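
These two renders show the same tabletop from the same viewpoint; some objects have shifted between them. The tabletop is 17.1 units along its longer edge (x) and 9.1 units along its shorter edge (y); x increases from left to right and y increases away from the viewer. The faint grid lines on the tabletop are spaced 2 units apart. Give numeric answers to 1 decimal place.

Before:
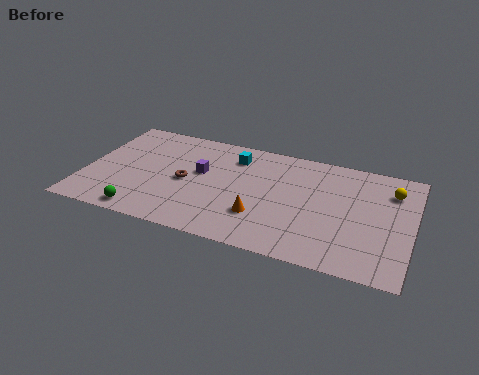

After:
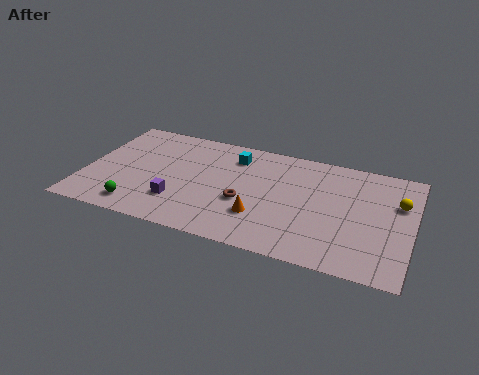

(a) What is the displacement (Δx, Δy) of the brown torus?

(3.2, -0.7)

From the two frames, the brown torus sits at roughly (5.3, 4.3) before and (8.5, 3.6) after.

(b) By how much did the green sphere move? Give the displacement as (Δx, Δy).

(-0.3, 0.4)

From the two frames, the green sphere sits at roughly (3.4, 1.0) before and (3.1, 1.4) after.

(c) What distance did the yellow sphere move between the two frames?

1.0

From (15.9, 6.9) to (16.3, 6.0), the yellow sphere covered √(0.4² + 0.9²) ≈ 1.0 units.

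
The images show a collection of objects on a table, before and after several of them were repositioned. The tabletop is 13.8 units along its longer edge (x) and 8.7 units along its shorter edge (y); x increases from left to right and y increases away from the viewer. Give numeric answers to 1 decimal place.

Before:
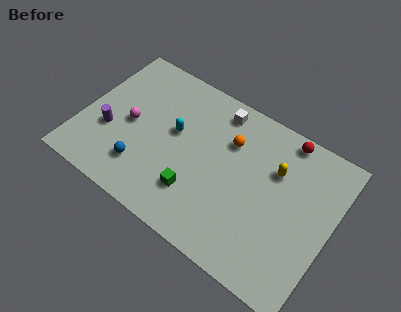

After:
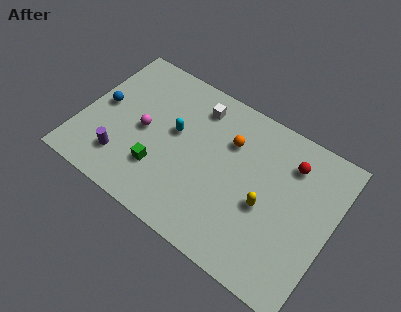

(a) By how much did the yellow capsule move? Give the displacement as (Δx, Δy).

(-0.2, -2.2)

The yellow capsule was at about (10.5, 5.9) and moved to about (10.3, 3.7).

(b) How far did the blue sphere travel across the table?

3.6

The blue sphere moved from about (3.7, 2.1) to (1.0, 4.5), a distance of √(2.7² + 2.4²) ≈ 3.6.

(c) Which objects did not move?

the orange sphere and the cyan capsule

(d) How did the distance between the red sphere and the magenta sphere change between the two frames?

-0.7

The distance was about 8.9 in the first image and 8.2 in the second, so they moved 0.7 units closer together.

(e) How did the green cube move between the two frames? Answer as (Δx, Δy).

(-2.1, 0.2)

The green cube started near (6.7, 2.3) and ended near (4.6, 2.5).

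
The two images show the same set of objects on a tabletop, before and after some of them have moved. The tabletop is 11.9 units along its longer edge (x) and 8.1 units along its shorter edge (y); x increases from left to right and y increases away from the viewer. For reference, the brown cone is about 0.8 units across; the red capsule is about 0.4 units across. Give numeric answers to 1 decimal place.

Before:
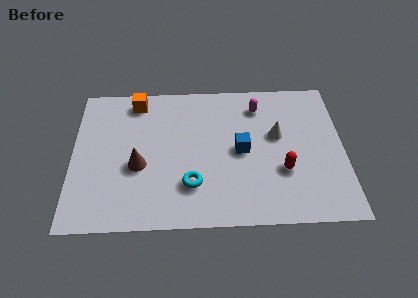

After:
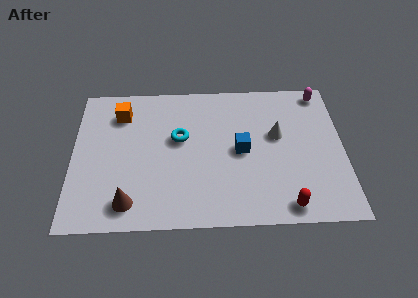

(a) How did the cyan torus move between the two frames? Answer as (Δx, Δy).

(-0.5, 2.6)

From the two frames, the cyan torus sits at roughly (5.2, 2.2) before and (4.7, 4.8) after.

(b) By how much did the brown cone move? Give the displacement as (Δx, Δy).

(-0.4, -2.0)

The brown cone started near (2.9, 3.3) and ended near (2.5, 1.3).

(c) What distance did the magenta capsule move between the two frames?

2.9

The magenta capsule moved from about (8.2, 6.5) to (11.0, 7.2), a distance of √(2.8² + 0.7²) ≈ 2.9.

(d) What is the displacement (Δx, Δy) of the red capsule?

(0.1, -1.9)

The red capsule was at about (9.2, 2.8) and moved to about (9.3, 0.9).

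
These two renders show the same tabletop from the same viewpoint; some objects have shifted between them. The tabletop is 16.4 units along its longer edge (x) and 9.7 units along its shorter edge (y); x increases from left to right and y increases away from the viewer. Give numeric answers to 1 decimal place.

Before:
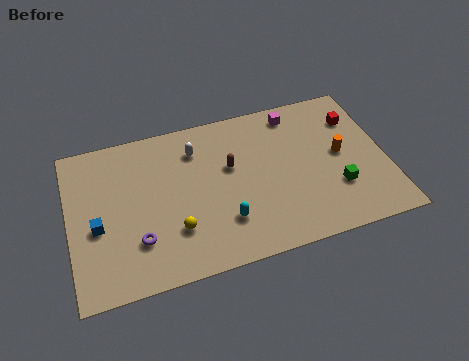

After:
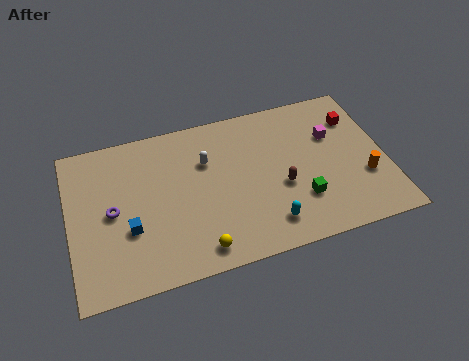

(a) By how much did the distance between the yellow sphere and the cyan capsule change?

+1.1

The distance was about 2.5 in the first image and 3.6 in the second, so they moved 1.1 units further apart.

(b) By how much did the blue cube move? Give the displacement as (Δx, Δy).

(1.6, -0.6)

The blue cube was at about (1.4, 4.1) and moved to about (3.0, 3.5).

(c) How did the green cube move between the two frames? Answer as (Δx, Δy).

(-1.9, -0.2)

The green cube was at about (13.7, 3.0) and moved to about (11.8, 2.8).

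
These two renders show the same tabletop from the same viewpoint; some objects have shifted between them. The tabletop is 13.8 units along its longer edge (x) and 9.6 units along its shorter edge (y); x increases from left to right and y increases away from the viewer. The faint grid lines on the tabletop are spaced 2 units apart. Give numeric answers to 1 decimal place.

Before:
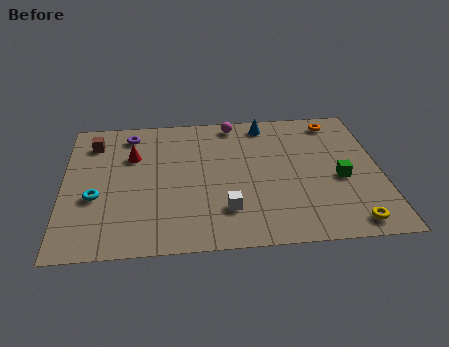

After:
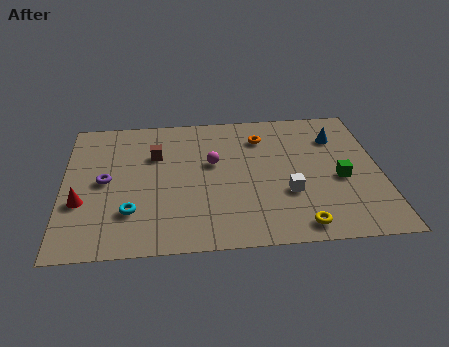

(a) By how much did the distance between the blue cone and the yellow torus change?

-1.8

Before: roughly 8.1 units apart; after: 6.3. That's 1.8 units closer together.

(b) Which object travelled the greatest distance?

the red cone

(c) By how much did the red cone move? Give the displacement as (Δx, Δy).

(-2.2, -3.1)

The red cone was at about (3.0, 6.5) and moved to about (0.8, 3.4).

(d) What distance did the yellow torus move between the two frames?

2.2

The yellow torus moved from about (12.3, 1.1) to (10.1, 1.1), a distance of √(2.2² + 0.0²) ≈ 2.2.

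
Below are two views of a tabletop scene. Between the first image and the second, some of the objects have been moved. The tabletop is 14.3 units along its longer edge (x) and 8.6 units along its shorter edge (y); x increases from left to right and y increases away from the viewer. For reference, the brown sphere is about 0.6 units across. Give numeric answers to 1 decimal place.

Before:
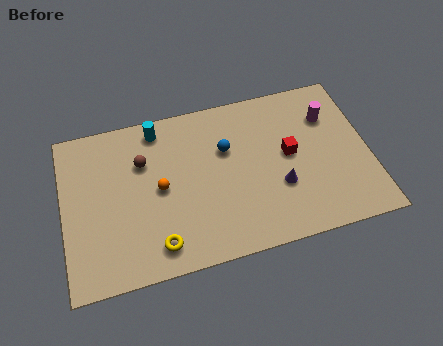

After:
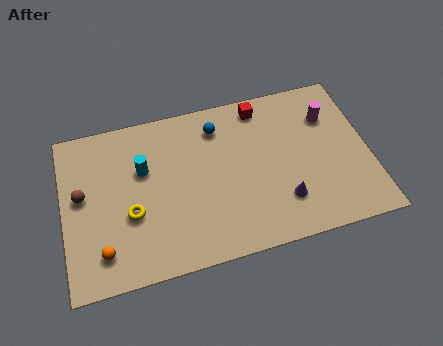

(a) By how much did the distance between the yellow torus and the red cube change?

+0.5

Before: roughly 7.2 units apart; after: 7.7. That's 0.5 units further apart.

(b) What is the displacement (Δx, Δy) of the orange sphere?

(-2.8, -2.6)

The orange sphere started near (4.5, 4.3) and ended near (1.7, 1.7).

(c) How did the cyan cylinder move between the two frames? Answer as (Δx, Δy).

(-0.8, -2.0)

The cyan cylinder started near (4.6, 7.5) and ended near (3.8, 5.5).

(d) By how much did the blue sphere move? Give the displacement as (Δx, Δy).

(-0.3, 1.3)

The blue sphere started near (7.7, 5.6) and ended near (7.4, 6.9).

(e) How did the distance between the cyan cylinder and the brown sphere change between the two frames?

+1.2

Before: roughly 1.8 units apart; after: 3.0. That's 1.2 units further apart.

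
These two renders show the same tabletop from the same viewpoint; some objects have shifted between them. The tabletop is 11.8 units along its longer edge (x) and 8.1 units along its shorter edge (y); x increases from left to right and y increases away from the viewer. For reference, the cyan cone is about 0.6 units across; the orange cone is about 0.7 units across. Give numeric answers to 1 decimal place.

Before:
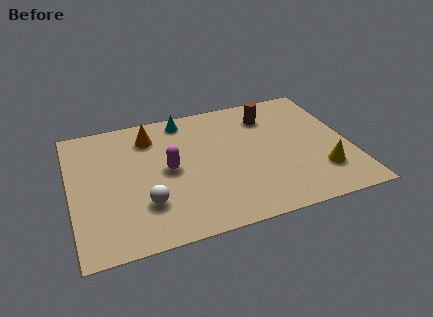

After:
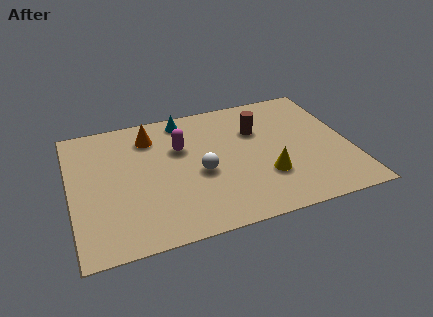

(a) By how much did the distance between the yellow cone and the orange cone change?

-2.1

They were about 8.1 units apart before and 6.0 after — 2.1 units closer together.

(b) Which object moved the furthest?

the white sphere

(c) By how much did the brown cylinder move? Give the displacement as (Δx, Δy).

(-0.6, -0.8)

The brown cylinder was at about (8.6, 6.3) and moved to about (8.0, 5.5).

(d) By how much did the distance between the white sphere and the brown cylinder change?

-3.6

The distance was about 6.9 in the first image and 3.3 in the second, so they moved 3.6 units closer together.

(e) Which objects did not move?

the orange cone and the cyan cone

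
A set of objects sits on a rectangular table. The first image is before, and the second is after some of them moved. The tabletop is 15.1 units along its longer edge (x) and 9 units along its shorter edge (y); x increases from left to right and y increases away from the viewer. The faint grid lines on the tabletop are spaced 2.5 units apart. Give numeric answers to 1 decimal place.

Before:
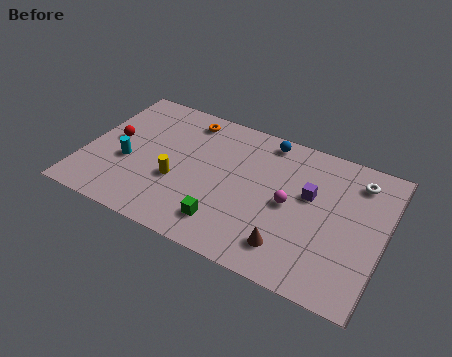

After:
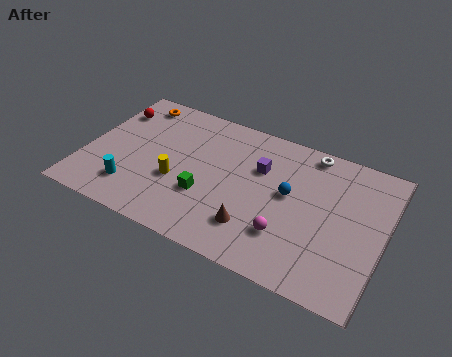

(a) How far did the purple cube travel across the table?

2.7

The purple cube moved from about (11.3, 5.4) to (8.7, 6.0), a distance of √(2.6² + 0.6²) ≈ 2.7.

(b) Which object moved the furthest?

the blue sphere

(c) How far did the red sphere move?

2.0

From (1.3, 4.8) to (0.9, 6.8), the red sphere covered √(0.4² + 2.0²) ≈ 2.0 units.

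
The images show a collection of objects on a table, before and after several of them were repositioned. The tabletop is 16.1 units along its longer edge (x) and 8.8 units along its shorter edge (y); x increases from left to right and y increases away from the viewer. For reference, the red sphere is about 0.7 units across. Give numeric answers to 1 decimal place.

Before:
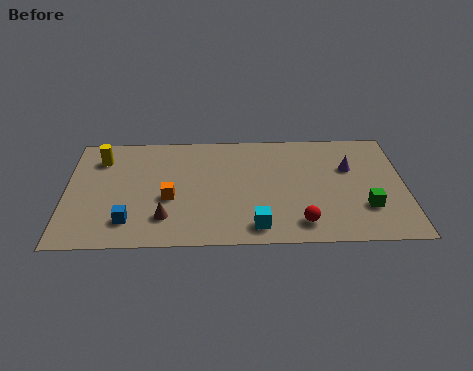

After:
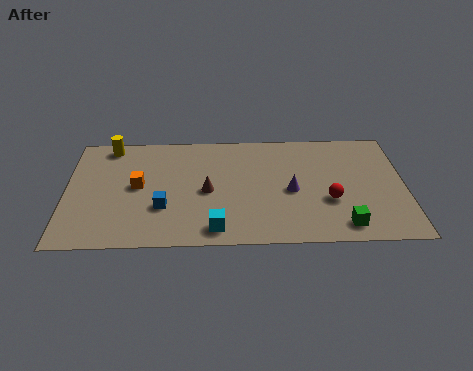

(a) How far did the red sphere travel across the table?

2.2

The red sphere moved from about (11.1, 1.5) to (12.5, 3.2), a distance of √(1.4² + 1.7²) ≈ 2.2.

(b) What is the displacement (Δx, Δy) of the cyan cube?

(-1.9, -0.1)

The cyan cube started near (9.0, 1.3) and ended near (7.1, 1.2).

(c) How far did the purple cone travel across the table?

3.3

The purple cone moved from about (13.5, 5.7) to (10.7, 4.0), a distance of √(2.8² + 1.7²) ≈ 3.3.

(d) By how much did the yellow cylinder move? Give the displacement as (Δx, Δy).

(0.4, 1.0)

The yellow cylinder was at about (1.6, 6.8) and moved to about (2.0, 7.8).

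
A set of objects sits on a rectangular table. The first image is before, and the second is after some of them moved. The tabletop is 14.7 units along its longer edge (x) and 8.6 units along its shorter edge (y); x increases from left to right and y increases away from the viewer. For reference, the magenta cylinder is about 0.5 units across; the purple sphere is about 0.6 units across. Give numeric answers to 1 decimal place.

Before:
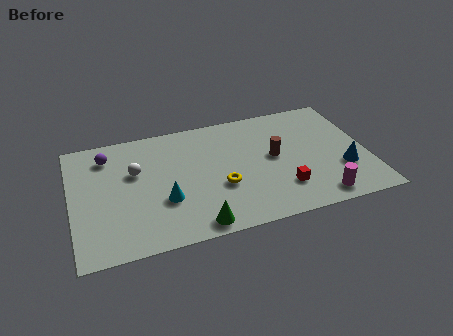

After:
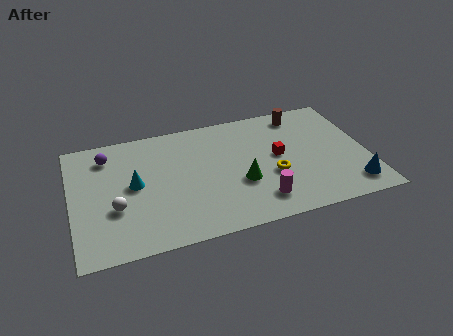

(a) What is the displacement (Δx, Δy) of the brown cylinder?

(1.6, 2.8)

From the two frames, the brown cylinder sits at roughly (10.1, 4.6) before and (11.7, 7.4) after.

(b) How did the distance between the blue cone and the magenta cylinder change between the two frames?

+2.4

The distance was about 2.2 in the first image and 4.6 in the second, so they moved 2.4 units further apart.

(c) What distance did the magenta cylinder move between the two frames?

3.0

The magenta cylinder was near (12.0, 1.1) before and (9.1, 1.7) after, so it travelled √(2.9² + 0.6²) ≈ 3.0 units.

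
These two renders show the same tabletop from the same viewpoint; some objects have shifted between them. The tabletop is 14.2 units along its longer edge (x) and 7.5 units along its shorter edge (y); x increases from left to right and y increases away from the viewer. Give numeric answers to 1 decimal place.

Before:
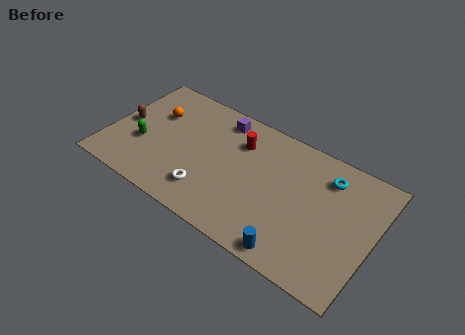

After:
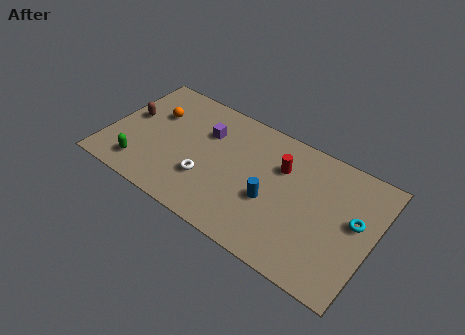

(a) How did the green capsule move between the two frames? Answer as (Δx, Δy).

(0.2, -1.4)

From the two frames, the green capsule sits at roughly (1.9, 2.8) before and (2.1, 1.4) after.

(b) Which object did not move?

the orange sphere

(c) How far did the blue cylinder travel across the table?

2.7

The blue cylinder was near (10.5, 0.8) before and (8.9, 3.0) after, so it travelled √(1.6² + 2.2²) ≈ 2.7 units.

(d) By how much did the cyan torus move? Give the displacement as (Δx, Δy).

(1.7, -1.7)

The cyan torus started near (11.5, 5.9) and ended near (13.2, 4.2).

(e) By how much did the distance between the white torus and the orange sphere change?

-0.6

Before: roughly 4.8 units apart; after: 4.2. That's 0.6 units closer together.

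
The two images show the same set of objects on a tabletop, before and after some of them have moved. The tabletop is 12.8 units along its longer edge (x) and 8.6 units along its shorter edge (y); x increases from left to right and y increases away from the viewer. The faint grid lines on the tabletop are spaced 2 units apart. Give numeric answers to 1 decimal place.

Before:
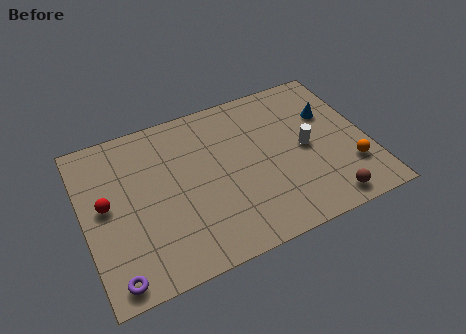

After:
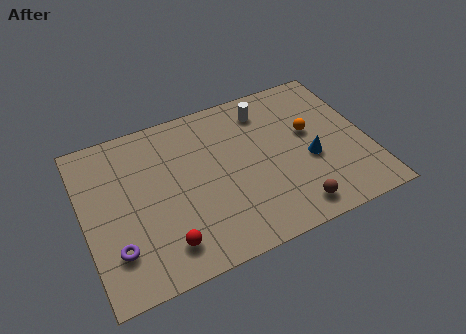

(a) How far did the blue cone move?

2.5

From (11.3, 5.7) to (10.1, 3.5), the blue cone covered √(1.2² + 2.2²) ≈ 2.5 units.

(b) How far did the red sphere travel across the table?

3.8

The red sphere moved from about (1.0, 4.6) to (3.3, 1.6), a distance of √(2.3² + 3.0²) ≈ 3.8.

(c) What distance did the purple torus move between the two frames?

1.3

The purple torus was near (1.0, 0.9) before and (1.2, 2.2) after, so it travelled √(0.2² + 1.3²) ≈ 1.3 units.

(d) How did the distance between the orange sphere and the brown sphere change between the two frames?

+2.1

They were about 1.9 units apart before and 4.0 after — 2.1 units further apart.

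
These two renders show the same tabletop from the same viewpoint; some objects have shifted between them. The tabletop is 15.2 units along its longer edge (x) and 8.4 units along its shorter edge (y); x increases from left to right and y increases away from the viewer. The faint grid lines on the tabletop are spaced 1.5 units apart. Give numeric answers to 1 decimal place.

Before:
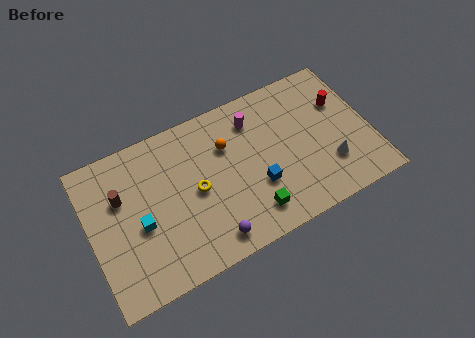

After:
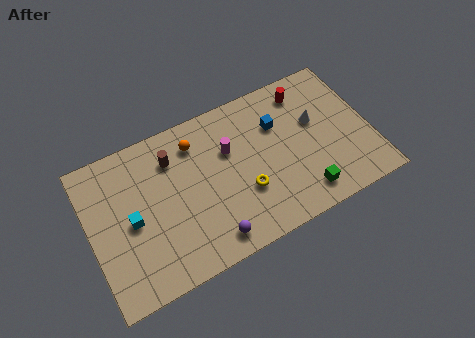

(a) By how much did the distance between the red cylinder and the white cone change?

-1.5

The distance was about 3.4 in the first image and 1.9 in the second, so they moved 1.5 units closer together.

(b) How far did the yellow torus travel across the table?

2.8

From (5.7, 4.1) to (8.2, 2.9), the yellow torus covered √(2.5² + 1.2²) ≈ 2.8 units.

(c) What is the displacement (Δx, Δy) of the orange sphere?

(-1.6, 0.9)

The orange sphere was at about (7.6, 5.8) and moved to about (6.0, 6.7).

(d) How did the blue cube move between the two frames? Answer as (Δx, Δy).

(1.5, 2.9)

From the two frames, the blue cube sits at roughly (8.9, 2.9) before and (10.4, 5.8) after.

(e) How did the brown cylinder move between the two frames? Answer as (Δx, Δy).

(2.9, 0.9)

The brown cylinder started near (1.8, 5.5) and ended near (4.7, 6.4).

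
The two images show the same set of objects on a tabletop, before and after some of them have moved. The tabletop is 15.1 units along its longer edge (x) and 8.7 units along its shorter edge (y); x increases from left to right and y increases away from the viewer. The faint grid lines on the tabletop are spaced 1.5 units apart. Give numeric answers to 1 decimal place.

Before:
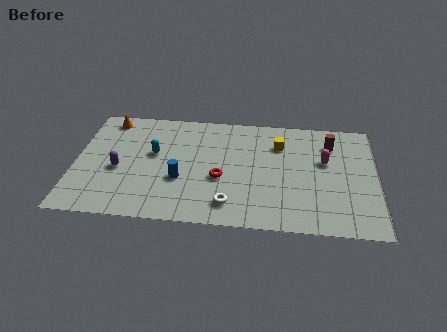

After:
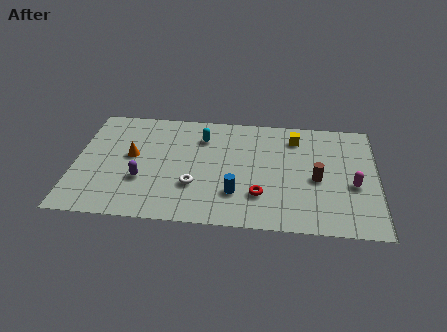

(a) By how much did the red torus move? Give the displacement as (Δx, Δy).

(2.0, -1.1)

The red torus started near (7.3, 3.5) and ended near (9.3, 2.4).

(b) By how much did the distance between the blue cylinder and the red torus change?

-0.8

Before: roughly 2.0 units apart; after: 1.2. That's 0.8 units closer together.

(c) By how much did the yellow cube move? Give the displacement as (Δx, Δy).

(0.8, 0.6)

The yellow cube started near (10.2, 6.4) and ended near (11.0, 7.0).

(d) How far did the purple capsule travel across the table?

1.4

The purple capsule moved from about (2.2, 3.7) to (3.4, 3.0), a distance of √(1.2² + 0.7²) ≈ 1.4.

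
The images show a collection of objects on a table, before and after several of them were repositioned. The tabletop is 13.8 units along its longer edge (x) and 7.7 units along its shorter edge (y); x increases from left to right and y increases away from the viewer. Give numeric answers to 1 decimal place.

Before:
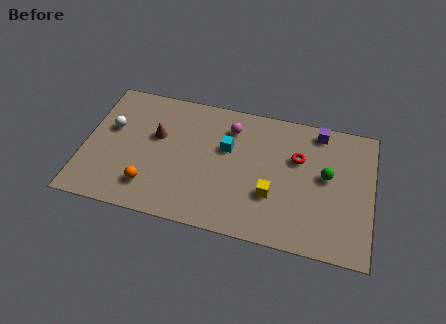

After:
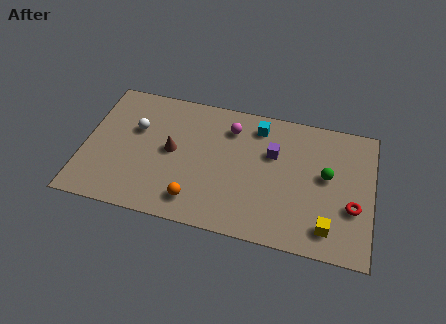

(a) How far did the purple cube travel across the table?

2.8

From (11.1, 6.8) to (9.0, 5.0), the purple cube covered √(2.1² + 1.8²) ≈ 2.8 units.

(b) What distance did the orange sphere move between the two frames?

2.2

The orange sphere was near (3.3, 1.7) before and (5.5, 1.4) after, so it travelled √(2.2² + 0.3²) ≈ 2.2 units.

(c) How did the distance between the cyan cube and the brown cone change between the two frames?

+1.3

Before: roughly 3.4 units apart; after: 4.7. That's 1.3 units further apart.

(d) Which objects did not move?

the green sphere and the magenta sphere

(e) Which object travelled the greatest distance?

the red torus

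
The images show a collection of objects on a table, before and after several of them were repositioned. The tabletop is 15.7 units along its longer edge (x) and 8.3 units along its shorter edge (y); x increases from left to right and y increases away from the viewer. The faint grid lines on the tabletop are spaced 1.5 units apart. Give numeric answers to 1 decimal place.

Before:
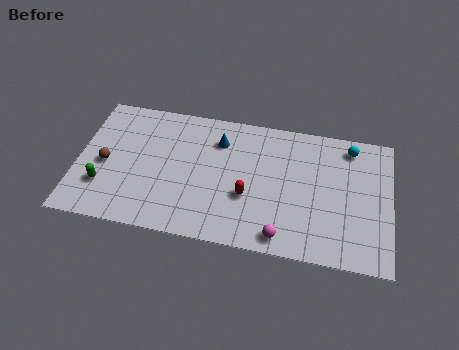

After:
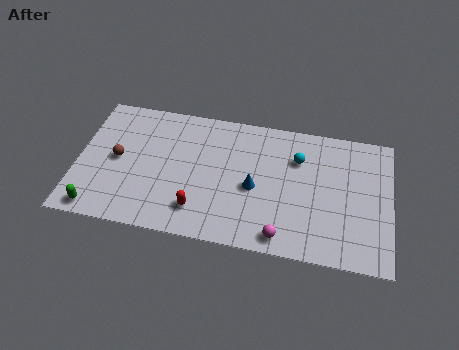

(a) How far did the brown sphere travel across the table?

0.7

The brown sphere moved from about (1.4, 3.8) to (2.0, 4.2), a distance of √(0.6² + 0.4²) ≈ 0.7.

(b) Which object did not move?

the magenta sphere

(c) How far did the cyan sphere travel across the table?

2.9

The cyan sphere moved from about (13.6, 7.1) to (11.0, 5.9), a distance of √(2.6² + 1.2²) ≈ 2.9.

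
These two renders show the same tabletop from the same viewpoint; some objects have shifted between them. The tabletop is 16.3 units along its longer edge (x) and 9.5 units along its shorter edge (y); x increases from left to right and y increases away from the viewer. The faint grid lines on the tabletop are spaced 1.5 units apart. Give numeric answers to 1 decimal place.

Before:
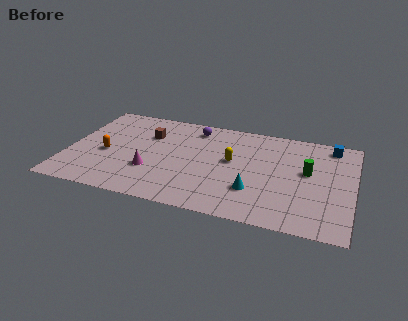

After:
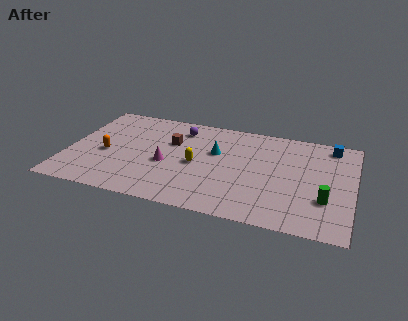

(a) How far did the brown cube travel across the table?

1.5

From (4.4, 6.6) to (5.8, 6.2), the brown cube covered √(1.4² + 0.4²) ≈ 1.5 units.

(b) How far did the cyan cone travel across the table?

3.9

The cyan cone was near (10.8, 2.8) before and (8.4, 5.9) after, so it travelled √(2.4² + 3.1²) ≈ 3.9 units.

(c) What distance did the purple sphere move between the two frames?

0.9

From (7.0, 8.0) to (6.2, 7.7), the purple sphere covered √(0.8² + 0.3²) ≈ 0.9 units.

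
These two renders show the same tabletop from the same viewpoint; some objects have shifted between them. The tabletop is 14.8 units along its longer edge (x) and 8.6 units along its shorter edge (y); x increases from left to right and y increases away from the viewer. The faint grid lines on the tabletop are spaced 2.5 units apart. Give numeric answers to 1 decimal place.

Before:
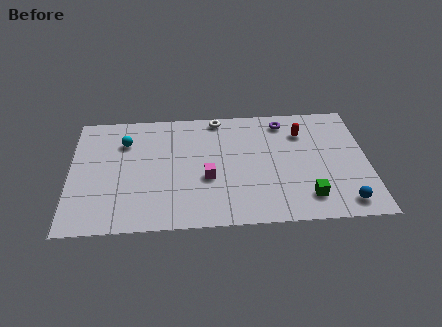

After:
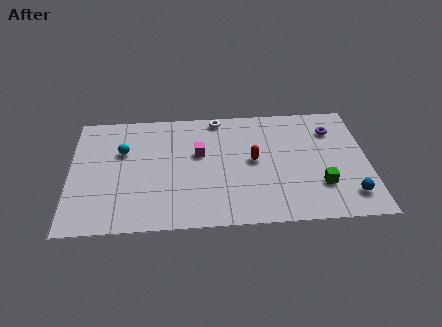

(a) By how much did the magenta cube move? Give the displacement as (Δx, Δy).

(-0.4, 1.8)

The magenta cube started near (6.8, 3.4) and ended near (6.4, 5.2).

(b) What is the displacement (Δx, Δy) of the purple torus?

(2.4, -0.8)

The purple torus started near (10.7, 7.3) and ended near (13.1, 6.5).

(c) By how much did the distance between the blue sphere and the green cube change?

-0.3

Before: roughly 1.9 units apart; after: 1.6. That's 0.3 units closer together.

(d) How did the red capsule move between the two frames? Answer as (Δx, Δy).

(-2.5, -1.9)

From the two frames, the red capsule sits at roughly (11.6, 6.4) before and (9.1, 4.5) after.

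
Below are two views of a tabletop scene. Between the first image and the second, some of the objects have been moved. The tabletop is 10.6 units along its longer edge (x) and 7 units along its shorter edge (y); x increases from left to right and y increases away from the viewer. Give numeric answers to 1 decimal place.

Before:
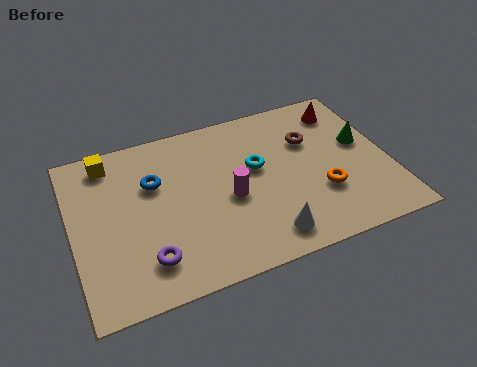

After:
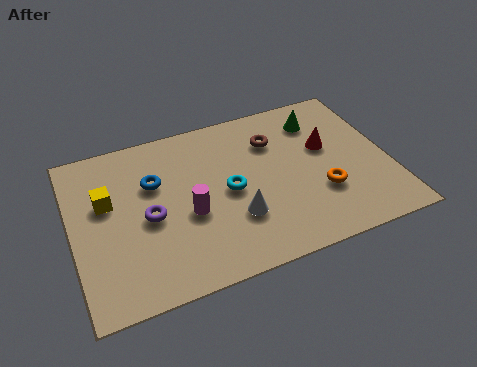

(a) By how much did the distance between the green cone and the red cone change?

-0.4

Before: roughly 1.7 units apart; after: 1.3. That's 0.4 units closer together.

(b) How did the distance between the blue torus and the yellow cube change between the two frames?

-0.4

Before: roughly 2.0 units apart; after: 1.6. That's 0.4 units closer together.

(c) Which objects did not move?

the orange torus and the blue torus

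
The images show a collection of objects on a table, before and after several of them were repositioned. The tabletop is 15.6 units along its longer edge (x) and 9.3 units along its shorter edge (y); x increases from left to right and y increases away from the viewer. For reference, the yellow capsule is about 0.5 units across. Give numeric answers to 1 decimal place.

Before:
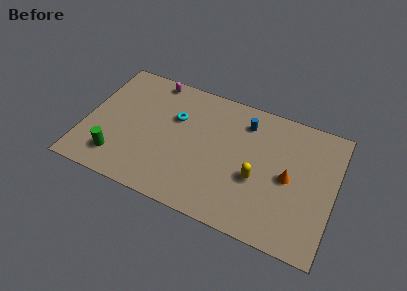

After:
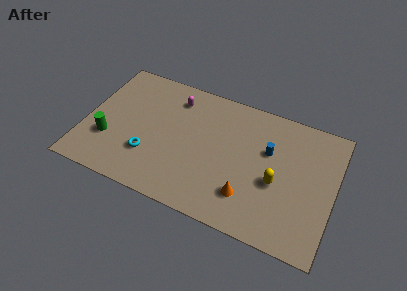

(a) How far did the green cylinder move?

1.3

The green cylinder was near (2.3, 1.9) before and (1.6, 3.0) after, so it travelled √(0.7² + 1.1²) ≈ 1.3 units.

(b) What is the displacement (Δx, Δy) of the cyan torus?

(-1.3, -3.3)

The cyan torus was at about (5.5, 6.1) and moved to about (4.2, 2.8).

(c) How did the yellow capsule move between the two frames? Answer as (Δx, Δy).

(1.2, 0.2)

The yellow capsule started near (10.9, 3.7) and ended near (12.1, 3.9).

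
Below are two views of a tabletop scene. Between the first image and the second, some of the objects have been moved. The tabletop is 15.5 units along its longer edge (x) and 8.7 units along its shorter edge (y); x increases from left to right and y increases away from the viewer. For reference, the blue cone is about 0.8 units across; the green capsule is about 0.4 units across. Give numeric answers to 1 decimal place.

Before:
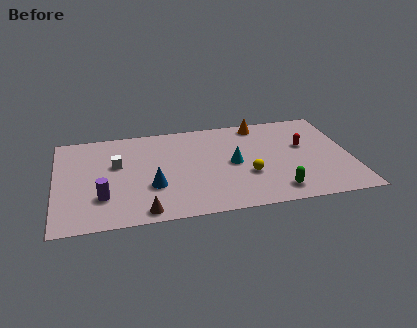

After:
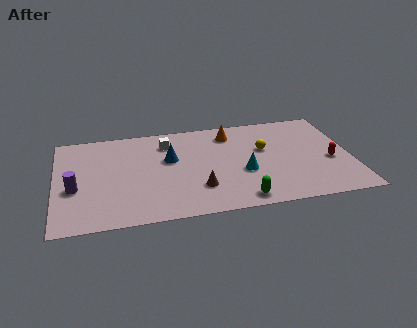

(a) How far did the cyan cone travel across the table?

1.0

The cyan cone was near (9.3, 4.3) before and (9.8, 3.4) after, so it travelled √(0.5² + 0.9²) ≈ 1.0 units.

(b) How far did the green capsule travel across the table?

1.9

The green capsule moved from about (11.4, 1.4) to (9.5, 1.0), a distance of √(1.9² + 0.4²) ≈ 1.9.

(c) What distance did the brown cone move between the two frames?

3.3

The brown cone moved from about (4.5, 0.9) to (7.4, 2.4), a distance of √(2.9² + 1.5²) ≈ 3.3.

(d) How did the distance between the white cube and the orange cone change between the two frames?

-4.7

The distance was about 8.1 in the first image and 3.4 in the second, so they moved 4.7 units closer together.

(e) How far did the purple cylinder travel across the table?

1.7

From (2.4, 2.5) to (1.0, 3.5), the purple cylinder covered √(1.4² + 1.0²) ≈ 1.7 units.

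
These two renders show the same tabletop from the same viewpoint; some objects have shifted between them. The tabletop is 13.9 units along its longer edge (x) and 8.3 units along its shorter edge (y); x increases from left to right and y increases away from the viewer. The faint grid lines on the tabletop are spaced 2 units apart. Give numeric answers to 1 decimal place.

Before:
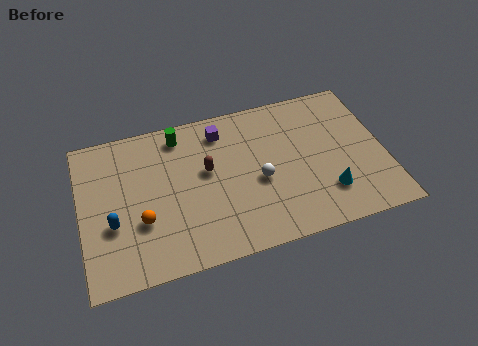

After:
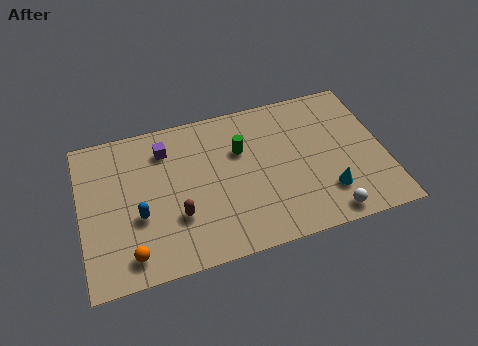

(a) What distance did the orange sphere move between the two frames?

1.7

The orange sphere moved from about (2.7, 2.9) to (2.1, 1.3), a distance of √(0.6² + 1.6²) ≈ 1.7.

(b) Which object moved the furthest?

the white sphere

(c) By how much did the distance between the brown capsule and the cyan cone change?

+0.9

The distance was about 5.9 in the first image and 6.8 in the second, so they moved 0.9 units further apart.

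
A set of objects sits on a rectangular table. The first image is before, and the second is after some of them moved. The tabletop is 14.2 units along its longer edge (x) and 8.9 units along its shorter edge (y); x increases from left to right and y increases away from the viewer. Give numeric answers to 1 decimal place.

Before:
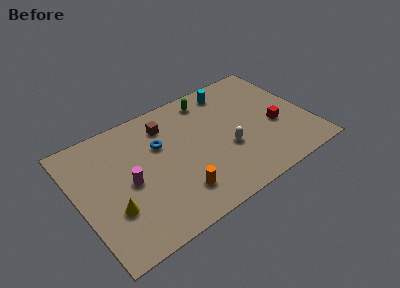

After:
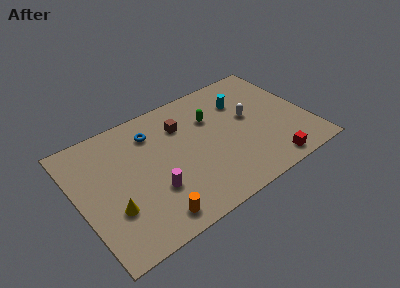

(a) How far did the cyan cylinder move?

1.3

The cyan cylinder was near (10.0, 7.6) before and (10.5, 6.4) after, so it travelled √(0.5² + 1.2²) ≈ 1.3 units.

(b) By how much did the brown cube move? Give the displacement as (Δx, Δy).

(0.9, -0.5)

The brown cube was at about (5.8, 7.0) and moved to about (6.7, 6.5).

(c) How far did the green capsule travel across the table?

1.5

The green capsule was near (8.6, 7.6) before and (8.5, 6.1) after, so it travelled √(0.1² + 1.5²) ≈ 1.5 units.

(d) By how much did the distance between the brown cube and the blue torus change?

+0.5

Before: roughly 1.3 units apart; after: 1.8. That's 0.5 units further apart.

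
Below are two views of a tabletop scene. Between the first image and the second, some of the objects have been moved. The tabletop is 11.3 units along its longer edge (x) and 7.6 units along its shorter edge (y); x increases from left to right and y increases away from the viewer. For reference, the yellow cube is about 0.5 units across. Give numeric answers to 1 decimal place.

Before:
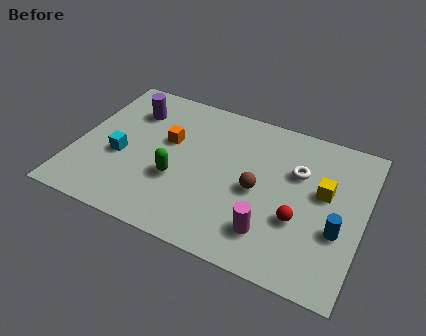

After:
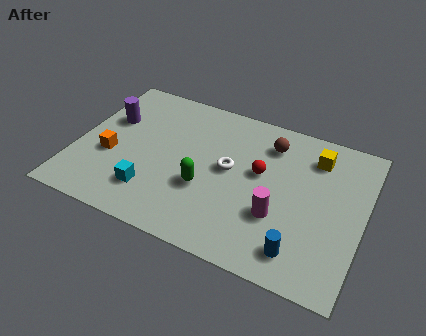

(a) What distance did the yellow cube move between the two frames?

1.7

From (9.7, 4.4) to (9.2, 6.0), the yellow cube covered √(0.5² + 1.6²) ≈ 1.7 units.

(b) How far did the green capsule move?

1.1

The green capsule moved from about (4.1, 2.8) to (5.2, 2.8), a distance of √(1.1² + 0.0²) ≈ 1.1.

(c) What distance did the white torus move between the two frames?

2.8

From (8.6, 5.0) to (6.0, 4.1), the white torus covered √(2.6² + 0.9²) ≈ 2.8 units.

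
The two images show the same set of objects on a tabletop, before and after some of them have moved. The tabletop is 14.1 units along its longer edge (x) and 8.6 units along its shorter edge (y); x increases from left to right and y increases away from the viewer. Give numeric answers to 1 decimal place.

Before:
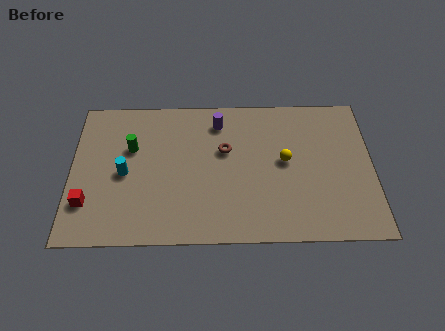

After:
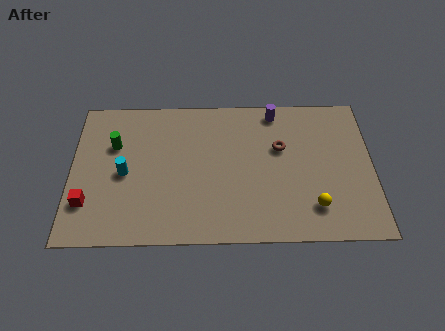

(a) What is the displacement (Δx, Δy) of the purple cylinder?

(2.7, 0.6)

From the two frames, the purple cylinder sits at roughly (6.9, 7.0) before and (9.6, 7.6) after.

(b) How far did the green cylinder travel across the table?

0.8

From (2.8, 5.5) to (2.0, 5.7), the green cylinder covered √(0.8² + 0.2²) ≈ 0.8 units.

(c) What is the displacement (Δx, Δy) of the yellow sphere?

(1.3, -2.7)

From the two frames, the yellow sphere sits at roughly (10.0, 4.6) before and (11.3, 1.9) after.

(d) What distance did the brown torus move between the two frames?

2.6

From (7.2, 5.3) to (9.8, 5.4), the brown torus covered √(2.6² + 0.1²) ≈ 2.6 units.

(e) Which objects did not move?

the red cube and the cyan cylinder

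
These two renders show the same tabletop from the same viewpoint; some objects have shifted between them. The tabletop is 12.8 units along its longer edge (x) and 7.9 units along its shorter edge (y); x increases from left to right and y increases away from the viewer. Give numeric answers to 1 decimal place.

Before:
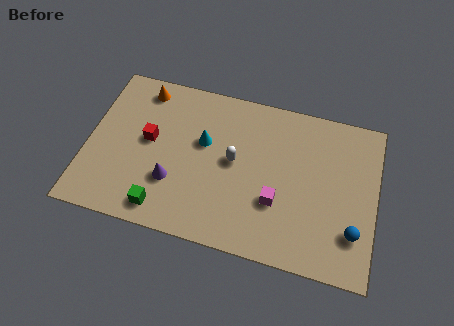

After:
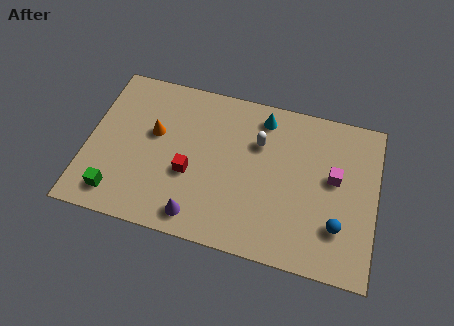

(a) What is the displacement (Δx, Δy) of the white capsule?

(1.0, 1.2)

The white capsule was at about (6.5, 4.2) and moved to about (7.5, 5.4).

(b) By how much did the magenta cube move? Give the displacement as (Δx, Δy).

(2.4, 1.8)

From the two frames, the magenta cube sits at roughly (8.5, 2.7) before and (10.9, 4.5) after.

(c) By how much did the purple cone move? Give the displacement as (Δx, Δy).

(1.2, -1.4)

The purple cone started near (3.9, 2.5) and ended near (5.1, 1.1).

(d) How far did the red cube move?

2.2

The red cube was near (2.7, 4.3) before and (4.6, 3.1) after, so it travelled √(1.9² + 1.2²) ≈ 2.2 units.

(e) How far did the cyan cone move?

3.1

The cyan cone moved from about (5.1, 4.8) to (7.6, 6.7), a distance of √(2.5² + 1.9²) ≈ 3.1.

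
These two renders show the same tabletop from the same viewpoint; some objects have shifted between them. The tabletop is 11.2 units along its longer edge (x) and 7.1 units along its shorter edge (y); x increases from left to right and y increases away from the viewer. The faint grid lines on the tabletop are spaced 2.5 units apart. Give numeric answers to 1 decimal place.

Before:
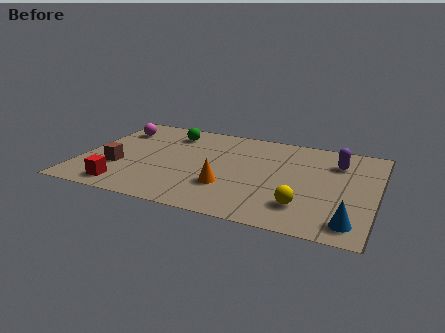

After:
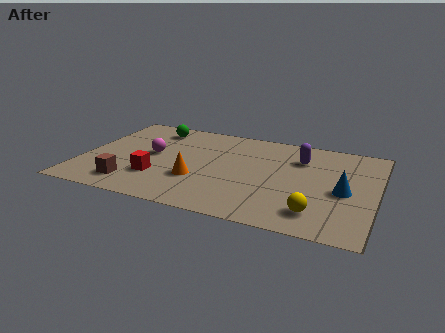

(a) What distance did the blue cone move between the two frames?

2.1

The blue cone moved from about (10.4, 1.1) to (10.0, 3.2), a distance of √(0.4² + 2.1²) ≈ 2.1.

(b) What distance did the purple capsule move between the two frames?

1.4

The purple capsule was near (9.6, 5.3) before and (8.2, 5.2) after, so it travelled √(1.4² + 0.1²) ≈ 1.4 units.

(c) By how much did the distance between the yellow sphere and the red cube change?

-0.6

Before: roughly 6.7 units apart; after: 6.1. That's 0.6 units closer together.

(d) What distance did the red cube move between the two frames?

1.6

The red cube was near (1.9, 1.0) before and (3.0, 2.1) after, so it travelled √(1.1² + 1.1²) ≈ 1.6 units.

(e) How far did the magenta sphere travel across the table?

2.3

The magenta sphere moved from about (1.0, 5.4) to (2.6, 3.8), a distance of √(1.6² + 1.6²) ≈ 2.3.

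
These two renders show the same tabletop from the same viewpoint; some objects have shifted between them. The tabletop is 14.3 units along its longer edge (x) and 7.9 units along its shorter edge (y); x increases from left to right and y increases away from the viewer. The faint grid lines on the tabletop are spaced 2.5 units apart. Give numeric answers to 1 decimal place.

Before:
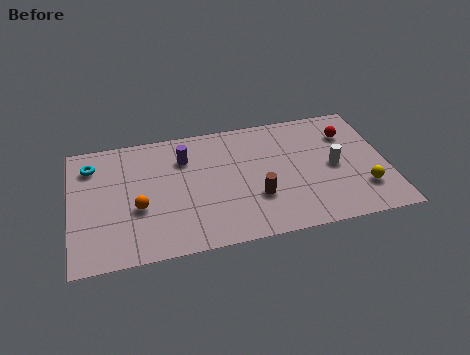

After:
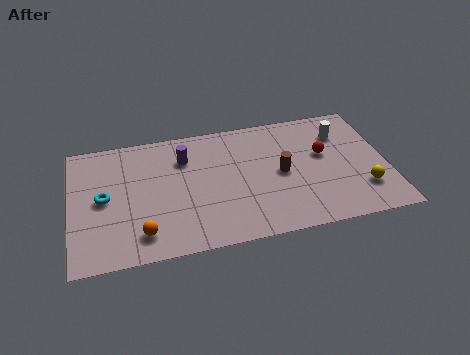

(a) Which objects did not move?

the yellow sphere and the purple cylinder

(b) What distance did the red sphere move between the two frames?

1.6

The red sphere moved from about (12.7, 5.8) to (11.5, 4.7), a distance of √(1.2² + 1.1²) ≈ 1.6.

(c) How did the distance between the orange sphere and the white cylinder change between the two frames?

+1.4

They were about 8.9 units apart before and 10.3 after — 1.4 units further apart.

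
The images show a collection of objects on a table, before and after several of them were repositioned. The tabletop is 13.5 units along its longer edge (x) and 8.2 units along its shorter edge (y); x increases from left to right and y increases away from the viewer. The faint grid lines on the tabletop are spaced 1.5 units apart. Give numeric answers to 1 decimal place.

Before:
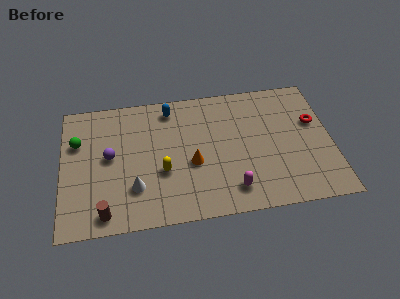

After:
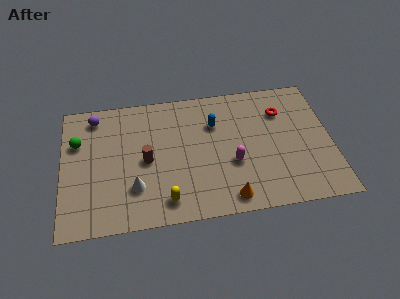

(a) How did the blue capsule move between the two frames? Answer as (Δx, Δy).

(2.2, -1.3)

The blue capsule was at about (5.5, 7.0) and moved to about (7.7, 5.7).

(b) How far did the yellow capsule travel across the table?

1.8

The yellow capsule moved from about (5.0, 3.1) to (5.1, 1.3), a distance of √(0.1² + 1.8²) ≈ 1.8.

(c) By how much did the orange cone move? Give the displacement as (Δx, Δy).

(1.7, -2.4)

From the two frames, the orange cone sits at roughly (6.5, 3.4) before and (8.2, 1.0) after.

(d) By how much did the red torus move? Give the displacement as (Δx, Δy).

(-1.6, 0.9)

From the two frames, the red torus sits at roughly (12.7, 5.1) before and (11.1, 6.0) after.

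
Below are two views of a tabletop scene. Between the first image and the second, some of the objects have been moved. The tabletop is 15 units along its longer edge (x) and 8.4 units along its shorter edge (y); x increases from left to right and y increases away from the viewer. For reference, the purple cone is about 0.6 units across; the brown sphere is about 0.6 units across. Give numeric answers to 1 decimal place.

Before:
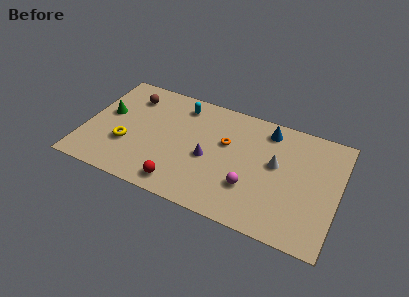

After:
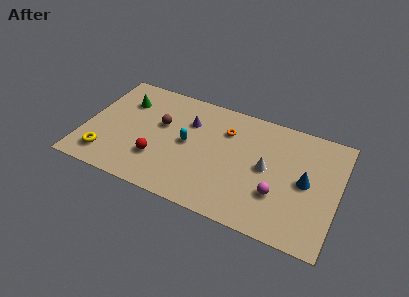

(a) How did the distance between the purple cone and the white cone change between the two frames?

+1.0

They were about 4.1 units apart before and 5.1 after — 1.0 units further apart.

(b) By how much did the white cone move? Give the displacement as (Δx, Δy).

(-0.5, -0.5)

The white cone started near (11.3, 4.8) and ended near (10.8, 4.3).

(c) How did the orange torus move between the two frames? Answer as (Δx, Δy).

(-0.1, 0.9)

The orange torus started near (8.3, 5.2) and ended near (8.2, 6.1).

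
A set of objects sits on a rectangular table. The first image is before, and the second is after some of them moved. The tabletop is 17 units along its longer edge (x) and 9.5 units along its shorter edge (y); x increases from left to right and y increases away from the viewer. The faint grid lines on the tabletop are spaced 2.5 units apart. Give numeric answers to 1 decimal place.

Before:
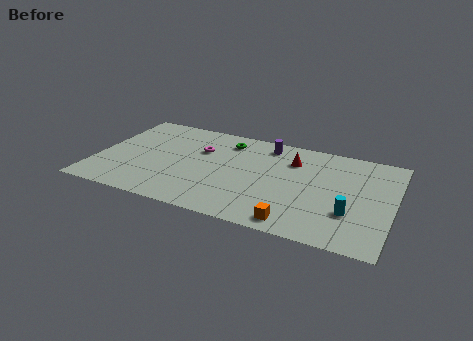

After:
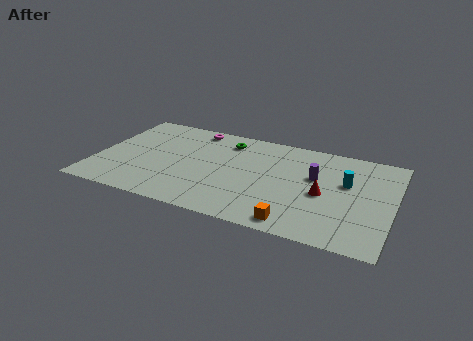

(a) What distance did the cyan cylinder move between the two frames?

2.8

The cyan cylinder moved from about (14.7, 3.0) to (14.3, 5.8), a distance of √(0.4² + 2.8²) ≈ 2.8.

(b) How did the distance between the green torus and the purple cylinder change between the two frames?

+3.3

The distance was about 2.3 in the first image and 5.6 in the second, so they moved 3.3 units further apart.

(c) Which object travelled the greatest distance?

the purple cylinder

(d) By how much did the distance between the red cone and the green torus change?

+2.8

The distance was about 4.0 in the first image and 6.8 in the second, so they moved 2.8 units further apart.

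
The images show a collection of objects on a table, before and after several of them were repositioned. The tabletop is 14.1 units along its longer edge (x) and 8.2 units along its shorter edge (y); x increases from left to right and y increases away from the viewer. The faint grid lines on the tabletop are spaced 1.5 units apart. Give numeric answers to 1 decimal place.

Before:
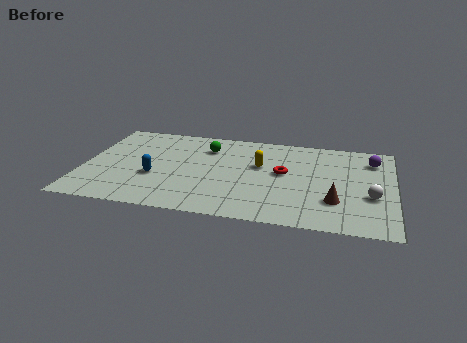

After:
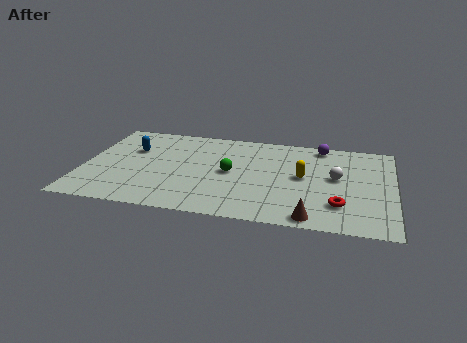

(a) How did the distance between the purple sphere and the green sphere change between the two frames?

-2.5

Before: roughly 7.6 units apart; after: 5.1. That's 2.5 units closer together.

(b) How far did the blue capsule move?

2.6

From (3.3, 3.1) to (2.1, 5.4), the blue capsule covered √(1.2² + 2.3²) ≈ 2.6 units.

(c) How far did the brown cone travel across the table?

1.9

The brown cone moved from about (11.5, 2.4) to (10.5, 0.8), a distance of √(1.0² + 1.6²) ≈ 1.9.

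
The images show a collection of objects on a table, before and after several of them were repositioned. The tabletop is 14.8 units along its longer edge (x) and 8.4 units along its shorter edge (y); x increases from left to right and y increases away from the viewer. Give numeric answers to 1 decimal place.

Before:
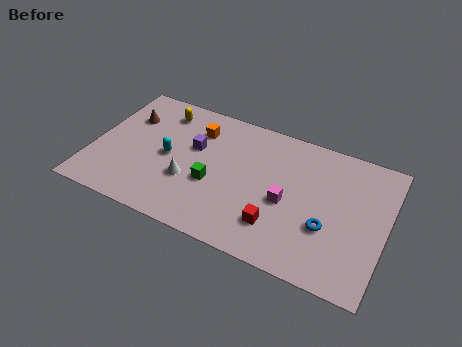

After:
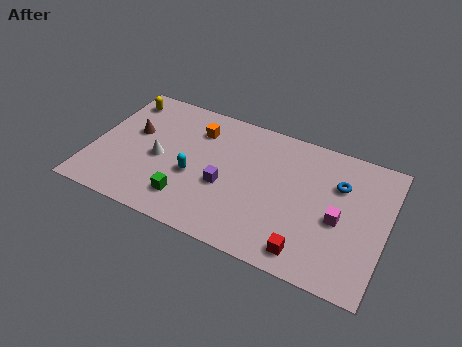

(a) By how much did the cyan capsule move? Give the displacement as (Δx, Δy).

(1.4, -0.7)

From the two frames, the cyan capsule sits at roughly (3.8, 4.1) before and (5.2, 3.4) after.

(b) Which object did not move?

the orange cube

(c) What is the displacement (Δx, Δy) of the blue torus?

(0.3, 2.8)

From the two frames, the blue torus sits at roughly (12.0, 3.0) before and (12.3, 5.8) after.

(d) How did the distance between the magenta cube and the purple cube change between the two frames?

+0.6

The distance was about 5.1 in the first image and 5.7 in the second, so they moved 0.6 units further apart.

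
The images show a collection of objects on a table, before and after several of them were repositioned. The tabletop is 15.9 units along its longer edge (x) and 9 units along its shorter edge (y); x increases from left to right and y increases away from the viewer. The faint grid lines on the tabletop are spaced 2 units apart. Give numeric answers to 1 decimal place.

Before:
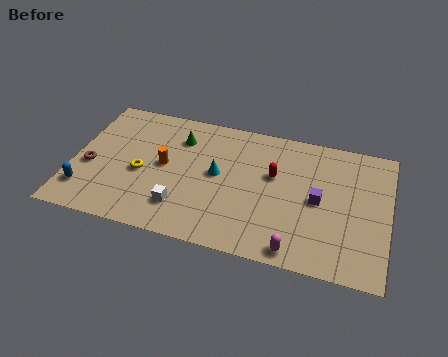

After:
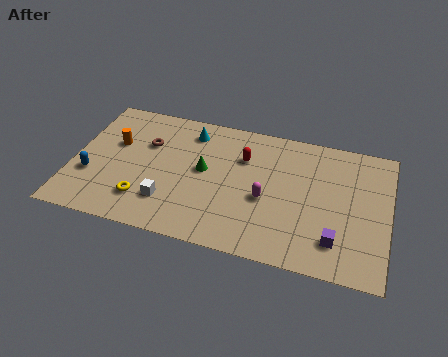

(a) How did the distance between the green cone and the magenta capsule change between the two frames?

-5.2

Before: roughly 8.6 units apart; after: 3.4. That's 5.2 units closer together.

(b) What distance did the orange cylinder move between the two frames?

2.8

The orange cylinder moved from about (4.6, 4.7) to (2.0, 5.6), a distance of √(2.6² + 0.9²) ≈ 2.8.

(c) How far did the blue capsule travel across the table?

1.1

The blue capsule moved from about (0.8, 2.0) to (1.0, 3.1), a distance of √(0.2² + 1.1²) ≈ 1.1.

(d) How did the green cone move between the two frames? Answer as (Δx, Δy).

(1.4, -1.9)

From the two frames, the green cone sits at roughly (5.2, 6.8) before and (6.6, 4.9) after.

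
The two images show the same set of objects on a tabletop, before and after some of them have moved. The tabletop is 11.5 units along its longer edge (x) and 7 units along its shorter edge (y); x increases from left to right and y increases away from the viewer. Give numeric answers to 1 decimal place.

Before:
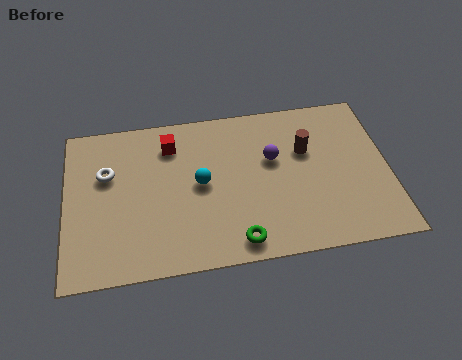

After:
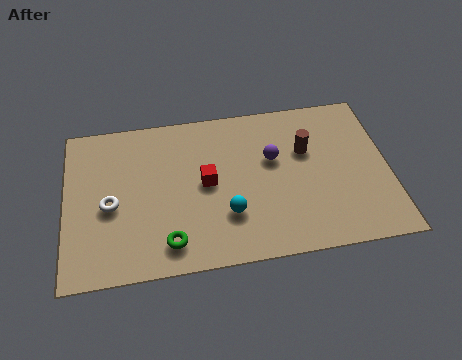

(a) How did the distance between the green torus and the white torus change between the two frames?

-3.0

Before: roughly 5.8 units apart; after: 2.8. That's 3.0 units closer together.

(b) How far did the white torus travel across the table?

1.4

The white torus was near (1.5, 4.5) before and (1.6, 3.1) after, so it travelled √(0.1² + 1.4²) ≈ 1.4 units.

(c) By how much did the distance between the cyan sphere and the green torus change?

-0.7

The distance was about 3.0 in the first image and 2.3 in the second, so they moved 0.7 units closer together.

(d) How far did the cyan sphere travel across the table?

1.7

The cyan sphere moved from about (4.8, 3.6) to (5.7, 2.1), a distance of √(0.9² + 1.5²) ≈ 1.7.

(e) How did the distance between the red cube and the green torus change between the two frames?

-2.3

They were about 5.1 units apart before and 2.8 after — 2.3 units closer together.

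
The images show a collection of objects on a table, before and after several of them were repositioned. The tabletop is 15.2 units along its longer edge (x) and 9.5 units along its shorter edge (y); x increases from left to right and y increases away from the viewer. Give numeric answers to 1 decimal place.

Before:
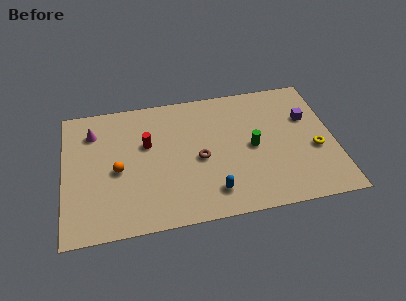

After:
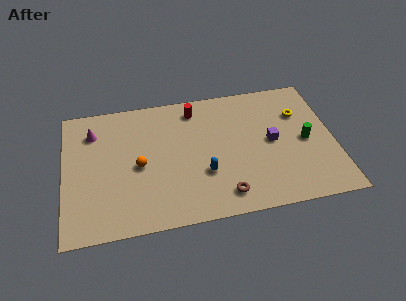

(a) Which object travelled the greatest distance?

the red cylinder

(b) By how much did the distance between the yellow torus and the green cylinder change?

-1.5

The distance was about 3.6 in the first image and 2.1 in the second, so they moved 1.5 units closer together.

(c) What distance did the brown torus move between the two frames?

3.0

The brown torus moved from about (7.6, 4.3) to (8.8, 1.5), a distance of √(1.2² + 2.8²) ≈ 3.0.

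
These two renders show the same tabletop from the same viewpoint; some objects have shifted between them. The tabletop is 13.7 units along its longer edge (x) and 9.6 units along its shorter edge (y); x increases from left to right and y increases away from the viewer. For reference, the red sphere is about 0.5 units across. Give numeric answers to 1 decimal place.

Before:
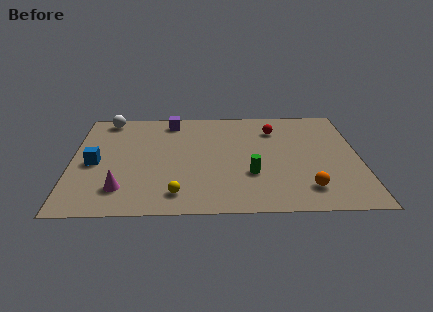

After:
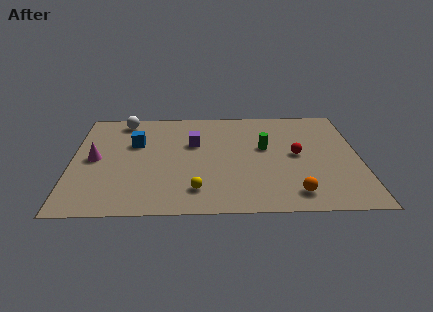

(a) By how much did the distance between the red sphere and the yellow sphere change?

-1.7

Before: roughly 7.4 units apart; after: 5.7. That's 1.7 units closer together.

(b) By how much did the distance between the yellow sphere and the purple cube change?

-2.5

They were about 6.7 units apart before and 4.2 after — 2.5 units closer together.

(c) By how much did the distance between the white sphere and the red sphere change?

+0.8

Before: roughly 8.2 units apart; after: 9.0. That's 0.8 units further apart.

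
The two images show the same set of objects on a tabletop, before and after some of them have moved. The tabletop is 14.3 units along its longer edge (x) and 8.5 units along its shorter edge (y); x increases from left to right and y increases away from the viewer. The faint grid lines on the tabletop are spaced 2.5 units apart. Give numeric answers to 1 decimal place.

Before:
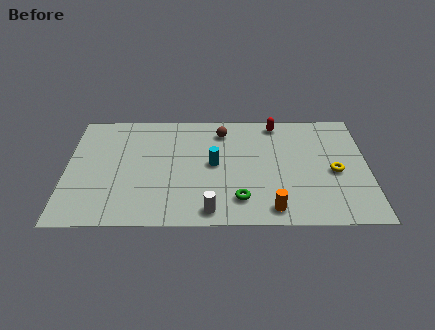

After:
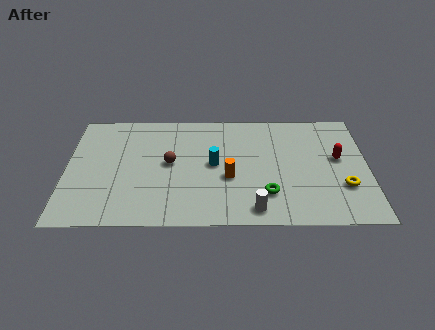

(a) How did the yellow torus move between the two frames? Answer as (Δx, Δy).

(0.4, -1.1)

The yellow torus was at about (12.7, 3.8) and moved to about (13.1, 2.7).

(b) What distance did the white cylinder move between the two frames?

2.1

The white cylinder moved from about (6.8, 1.0) to (8.9, 1.1), a distance of √(2.1² + 0.1²) ≈ 2.1.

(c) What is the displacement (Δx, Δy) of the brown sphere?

(-2.5, -2.4)

The brown sphere started near (7.4, 6.9) and ended near (4.9, 4.5).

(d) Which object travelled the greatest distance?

the red capsule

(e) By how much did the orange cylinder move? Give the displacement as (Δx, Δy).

(-2.0, 2.3)

The orange cylinder was at about (9.7, 1.1) and moved to about (7.7, 3.4).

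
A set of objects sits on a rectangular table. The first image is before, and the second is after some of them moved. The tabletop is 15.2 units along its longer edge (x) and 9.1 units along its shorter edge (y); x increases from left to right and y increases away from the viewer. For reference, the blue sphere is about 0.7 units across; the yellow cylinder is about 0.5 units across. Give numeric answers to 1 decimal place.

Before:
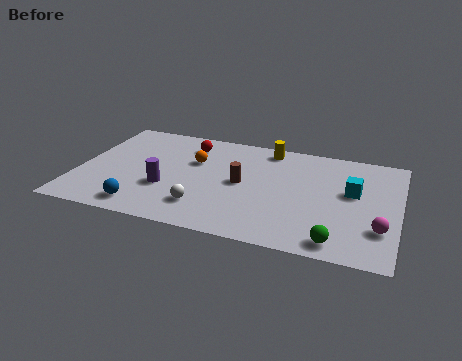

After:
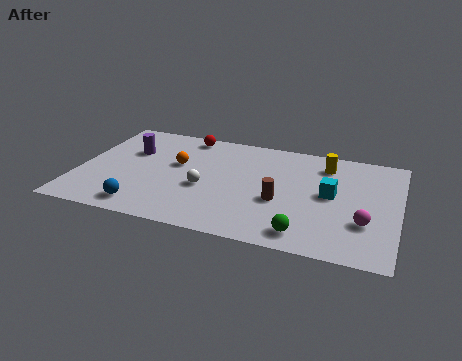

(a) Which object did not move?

the blue sphere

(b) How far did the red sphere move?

0.8

The red sphere moved from about (5.0, 7.3) to (4.8, 8.1), a distance of √(0.2² + 0.8²) ≈ 0.8.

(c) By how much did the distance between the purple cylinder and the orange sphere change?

-0.5

Before: roughly 2.9 units apart; after: 2.4. That's 0.5 units closer together.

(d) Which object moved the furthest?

the purple cylinder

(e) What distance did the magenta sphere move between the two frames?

0.8

The magenta sphere moved from about (14.4, 2.6) to (13.7, 2.9), a distance of √(0.7² + 0.3²) ≈ 0.8.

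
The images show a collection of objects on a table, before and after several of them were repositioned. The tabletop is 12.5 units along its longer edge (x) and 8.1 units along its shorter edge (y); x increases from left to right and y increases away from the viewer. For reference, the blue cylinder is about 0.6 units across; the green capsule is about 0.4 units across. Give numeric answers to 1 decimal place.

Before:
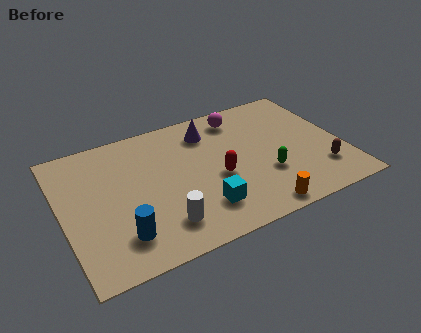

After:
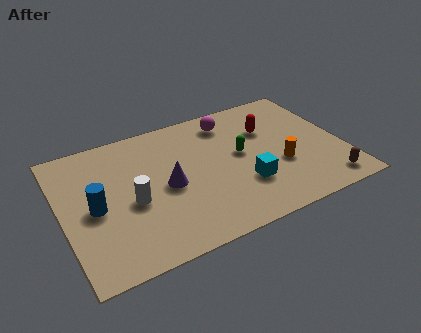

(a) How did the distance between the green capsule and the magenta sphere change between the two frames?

-1.8

They were about 4.1 units apart before and 2.3 after — 1.8 units closer together.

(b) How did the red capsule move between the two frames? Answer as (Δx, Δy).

(2.6, 2.1)

From the two frames, the red capsule sits at roughly (6.8, 3.4) before and (9.4, 5.5) after.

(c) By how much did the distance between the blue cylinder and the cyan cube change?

+3.0

Before: roughly 3.6 units apart; after: 6.6. That's 3.0 units further apart.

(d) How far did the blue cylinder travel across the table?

2.2

From (2.3, 1.8) to (1.4, 3.8), the blue cylinder covered √(0.9² + 2.0²) ≈ 2.2 units.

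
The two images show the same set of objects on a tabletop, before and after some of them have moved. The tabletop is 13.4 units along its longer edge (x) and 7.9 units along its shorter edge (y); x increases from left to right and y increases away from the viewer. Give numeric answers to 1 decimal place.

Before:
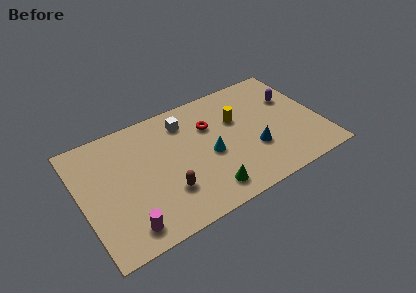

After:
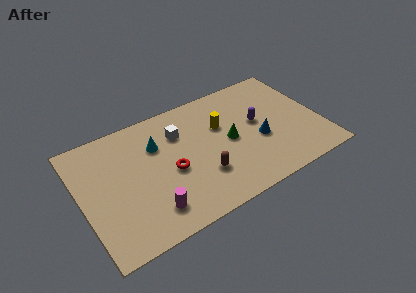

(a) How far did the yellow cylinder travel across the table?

0.9

The yellow cylinder moved from about (8.9, 5.1) to (8.0, 5.1), a distance of √(0.9² + 0.0²) ≈ 0.9.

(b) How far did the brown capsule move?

2.0

From (4.5, 2.3) to (6.5, 2.4), the brown capsule covered √(2.0² + 0.1²) ≈ 2.0 units.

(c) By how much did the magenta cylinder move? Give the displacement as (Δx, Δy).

(1.4, 0.4)

The magenta cylinder started near (2.1, 1.2) and ended near (3.5, 1.6).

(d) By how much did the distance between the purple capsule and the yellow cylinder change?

-1.1

The distance was about 3.2 in the first image and 2.1 in the second, so they moved 1.1 units closer together.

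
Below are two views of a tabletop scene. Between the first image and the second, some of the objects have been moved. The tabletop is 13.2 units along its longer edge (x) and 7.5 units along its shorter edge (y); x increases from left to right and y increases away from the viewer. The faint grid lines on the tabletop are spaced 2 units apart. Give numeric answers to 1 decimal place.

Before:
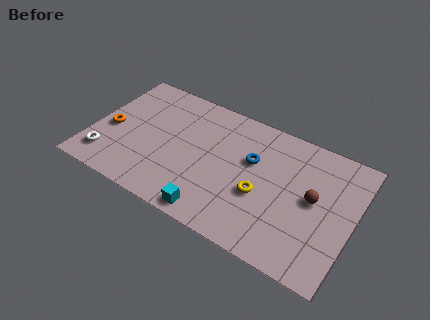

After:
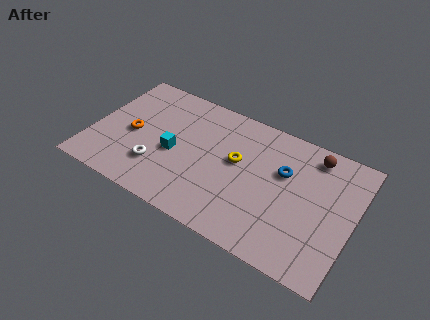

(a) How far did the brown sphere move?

2.4

From (11.2, 4.0) to (10.9, 6.4), the brown sphere covered √(0.3² + 2.4²) ≈ 2.4 units.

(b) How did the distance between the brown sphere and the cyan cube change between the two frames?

+1.8

Before: roughly 5.6 units apart; after: 7.4. That's 1.8 units further apart.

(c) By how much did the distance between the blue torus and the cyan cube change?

+1.5

They were about 4.1 units apart before and 5.6 after — 1.5 units further apart.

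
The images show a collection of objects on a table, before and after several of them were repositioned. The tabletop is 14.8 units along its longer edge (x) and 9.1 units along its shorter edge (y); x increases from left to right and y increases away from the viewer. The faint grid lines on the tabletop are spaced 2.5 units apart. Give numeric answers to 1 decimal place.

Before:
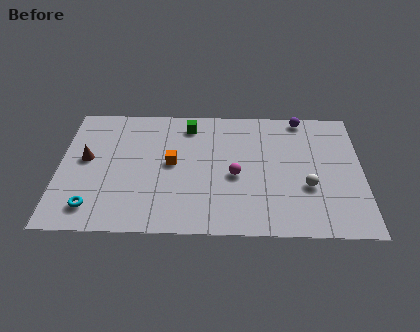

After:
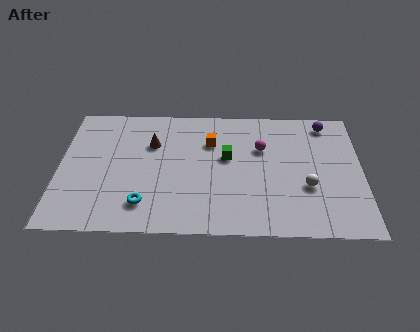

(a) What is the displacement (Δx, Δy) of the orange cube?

(1.9, 1.6)

The orange cube was at about (5.5, 4.8) and moved to about (7.4, 6.4).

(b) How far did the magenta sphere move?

2.4

From (8.6, 4.0) to (9.9, 6.0), the magenta sphere covered √(1.3² + 2.0²) ≈ 2.4 units.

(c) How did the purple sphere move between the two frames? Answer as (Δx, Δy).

(1.2, -0.4)

The purple sphere was at about (11.9, 8.3) and moved to about (13.1, 7.9).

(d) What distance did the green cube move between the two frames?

3.0

From (6.3, 7.6) to (8.2, 5.3), the green cube covered √(1.9² + 2.3²) ≈ 3.0 units.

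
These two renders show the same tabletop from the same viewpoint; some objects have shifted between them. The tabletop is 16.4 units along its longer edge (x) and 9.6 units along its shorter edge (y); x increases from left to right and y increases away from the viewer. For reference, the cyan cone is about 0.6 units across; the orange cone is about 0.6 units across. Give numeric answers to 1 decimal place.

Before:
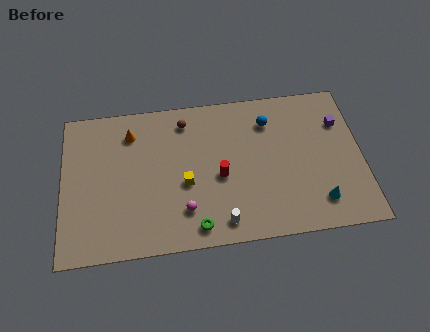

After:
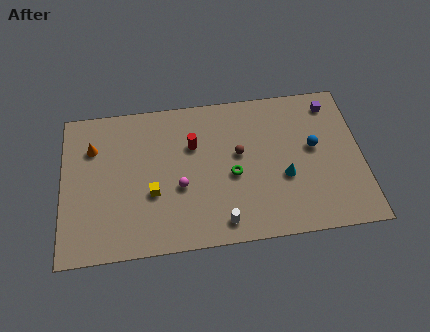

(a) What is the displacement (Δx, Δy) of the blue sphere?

(2.4, -2.0)

The blue sphere started near (11.4, 7.4) and ended near (13.8, 5.4).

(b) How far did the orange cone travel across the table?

2.2

The orange cone was near (3.8, 7.6) before and (1.7, 6.9) after, so it travelled √(2.1² + 0.7²) ≈ 2.2 units.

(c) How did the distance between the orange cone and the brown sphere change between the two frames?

+5.1

Before: roughly 3.0 units apart; after: 8.1. That's 5.1 units further apart.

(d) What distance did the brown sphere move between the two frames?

3.8

The brown sphere was near (6.8, 8.0) before and (9.7, 5.5) after, so it travelled √(2.9² + 2.5²) ≈ 3.8 units.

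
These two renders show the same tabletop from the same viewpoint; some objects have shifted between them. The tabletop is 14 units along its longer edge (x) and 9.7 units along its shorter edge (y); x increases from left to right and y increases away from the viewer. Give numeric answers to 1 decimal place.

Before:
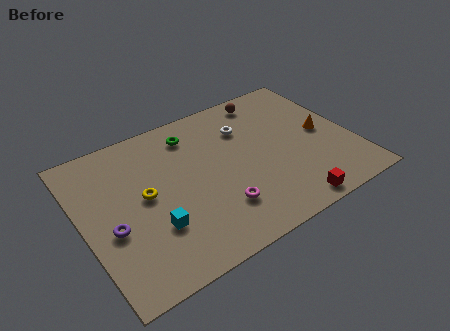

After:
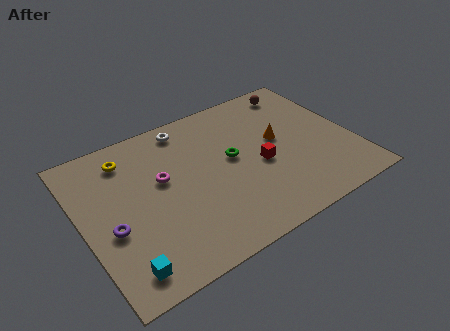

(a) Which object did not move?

the purple torus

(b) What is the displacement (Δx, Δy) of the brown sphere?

(1.7, -0.1)

The brown sphere started near (10.3, 8.5) and ended near (12.0, 8.4).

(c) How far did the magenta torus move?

4.0

The magenta torus was near (6.6, 2.5) before and (4.2, 5.7) after, so it travelled √(2.4² + 3.2²) ≈ 4.0 units.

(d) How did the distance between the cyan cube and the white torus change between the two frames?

+1.6

The distance was about 6.8 in the first image and 8.4 in the second, so they moved 1.6 units further apart.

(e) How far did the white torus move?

3.3

From (8.8, 7.0) to (5.9, 8.5), the white torus covered √(2.9² + 1.5²) ≈ 3.3 units.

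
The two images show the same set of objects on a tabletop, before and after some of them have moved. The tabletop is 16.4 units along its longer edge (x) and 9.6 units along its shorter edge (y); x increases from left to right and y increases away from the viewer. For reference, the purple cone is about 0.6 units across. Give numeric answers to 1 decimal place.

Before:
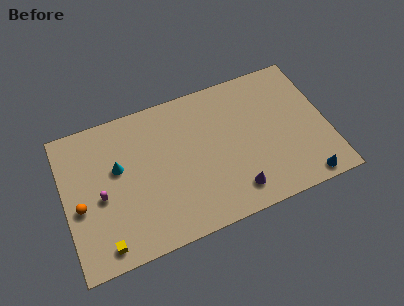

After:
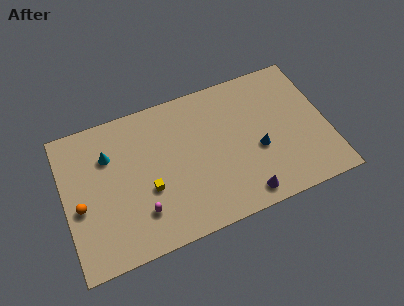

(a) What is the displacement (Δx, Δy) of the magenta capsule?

(2.3, -1.9)

From the two frames, the magenta capsule sits at roughly (2.2, 4.3) before and (4.5, 2.4) after.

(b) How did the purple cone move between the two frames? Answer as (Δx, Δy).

(0.5, -0.5)

The purple cone was at about (10.3, 1.7) and moved to about (10.8, 1.2).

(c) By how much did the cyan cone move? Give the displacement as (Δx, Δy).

(-0.5, 1.0)

From the two frames, the cyan cone sits at roughly (3.4, 5.8) before and (2.9, 6.8) after.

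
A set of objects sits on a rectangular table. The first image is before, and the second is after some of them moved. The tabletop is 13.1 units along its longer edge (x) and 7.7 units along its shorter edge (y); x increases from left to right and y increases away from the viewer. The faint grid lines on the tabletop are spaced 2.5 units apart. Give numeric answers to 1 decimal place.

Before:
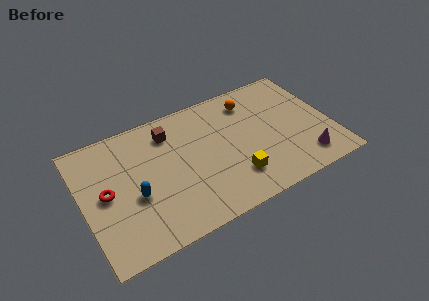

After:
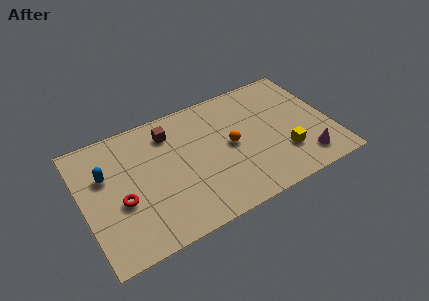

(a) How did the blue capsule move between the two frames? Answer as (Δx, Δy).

(-1.3, 1.9)

The blue capsule was at about (2.6, 3.1) and moved to about (1.3, 5.0).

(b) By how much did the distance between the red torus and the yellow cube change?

+1.7

The distance was about 6.8 in the first image and 8.5 in the second, so they moved 1.7 units further apart.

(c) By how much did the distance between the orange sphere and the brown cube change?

-0.7

Before: roughly 4.4 units apart; after: 3.7. That's 0.7 units closer together.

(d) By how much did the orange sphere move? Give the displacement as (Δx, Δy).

(-1.4, -2.3)

The orange sphere was at about (9.2, 6.2) and moved to about (7.8, 3.9).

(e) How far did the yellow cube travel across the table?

2.7

From (7.7, 1.9) to (10.4, 2.2), the yellow cube covered √(2.7² + 0.3²) ≈ 2.7 units.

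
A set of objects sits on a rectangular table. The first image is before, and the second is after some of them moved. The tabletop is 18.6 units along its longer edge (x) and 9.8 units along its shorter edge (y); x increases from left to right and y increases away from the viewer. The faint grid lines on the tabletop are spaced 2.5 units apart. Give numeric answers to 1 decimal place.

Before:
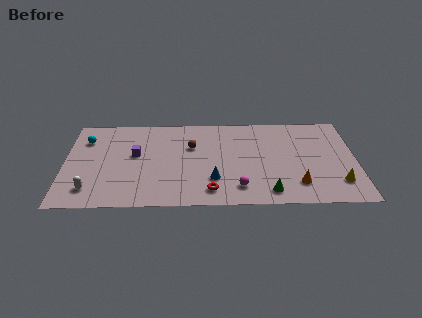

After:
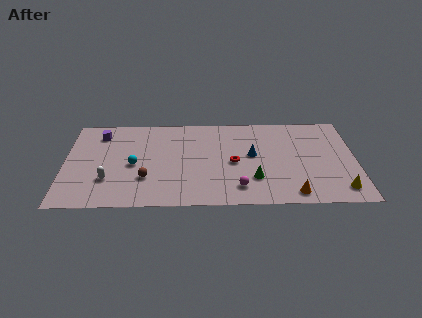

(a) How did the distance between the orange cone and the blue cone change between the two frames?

-0.4

The distance was about 5.3 in the first image and 4.9 in the second, so they moved 0.4 units closer together.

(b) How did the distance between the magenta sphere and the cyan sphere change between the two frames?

-4.0

They were about 11.2 units apart before and 7.2 after — 4.0 units closer together.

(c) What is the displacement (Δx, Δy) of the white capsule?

(1.1, 1.0)

The white capsule was at about (1.7, 1.9) and moved to about (2.8, 2.9).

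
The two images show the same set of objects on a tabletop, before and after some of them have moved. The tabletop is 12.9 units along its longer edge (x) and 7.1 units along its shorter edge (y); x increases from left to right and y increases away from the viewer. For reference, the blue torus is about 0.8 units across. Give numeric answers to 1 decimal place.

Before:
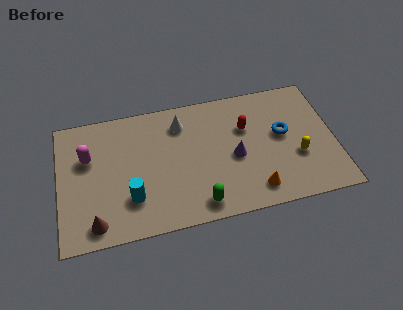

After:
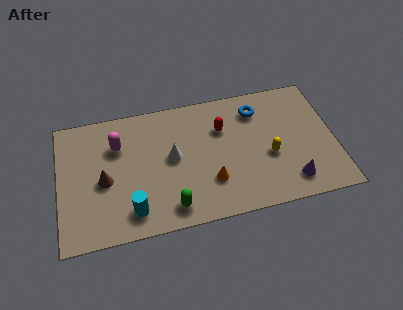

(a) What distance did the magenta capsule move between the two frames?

1.5

The magenta capsule was near (1.4, 4.6) before and (2.8, 5.0) after, so it travelled √(1.4² + 0.4²) ≈ 1.5 units.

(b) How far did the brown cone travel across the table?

2.3

The brown cone moved from about (1.6, 1.0) to (2.1, 3.2), a distance of √(0.5² + 2.2²) ≈ 2.3.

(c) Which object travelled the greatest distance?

the purple cone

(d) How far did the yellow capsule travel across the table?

1.3

From (11.1, 2.6) to (9.8, 2.9), the yellow capsule covered √(1.3² + 0.3²) ≈ 1.3 units.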